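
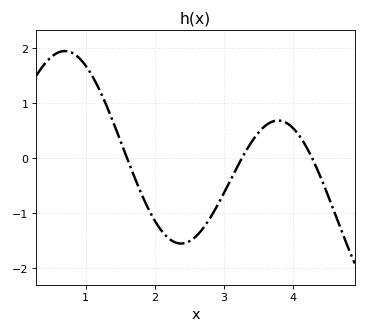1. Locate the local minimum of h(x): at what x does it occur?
2.38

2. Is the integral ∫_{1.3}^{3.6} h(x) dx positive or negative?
negative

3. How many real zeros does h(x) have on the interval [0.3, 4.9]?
3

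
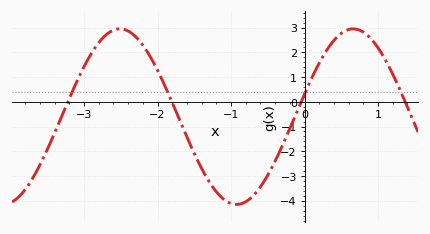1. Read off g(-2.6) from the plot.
2.9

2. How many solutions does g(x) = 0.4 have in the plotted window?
4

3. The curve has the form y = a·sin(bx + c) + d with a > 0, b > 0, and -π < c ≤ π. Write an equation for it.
y = 3.55sin(2x + 0.26) - 0.6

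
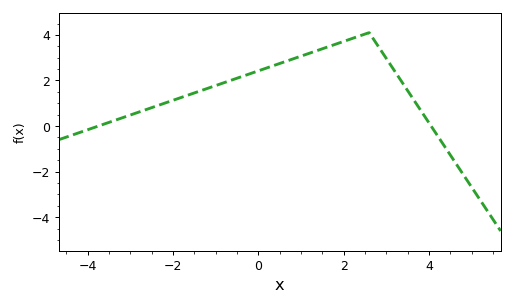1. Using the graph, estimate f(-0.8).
1.9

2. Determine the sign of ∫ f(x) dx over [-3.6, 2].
positive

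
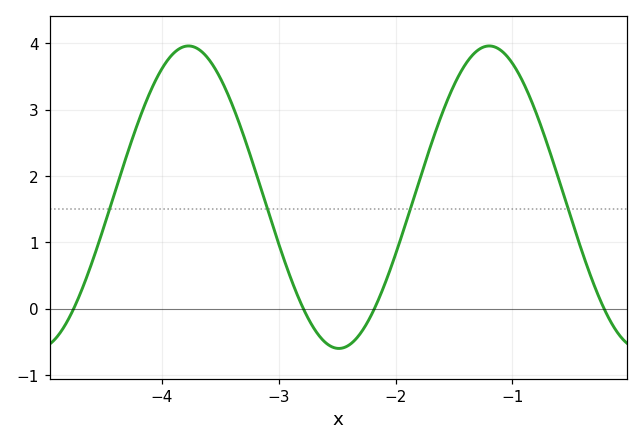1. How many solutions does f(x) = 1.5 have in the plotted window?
4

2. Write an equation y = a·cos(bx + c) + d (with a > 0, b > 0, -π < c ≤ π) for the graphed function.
y = 2.28cos(2.4x + 2.9) + 1.68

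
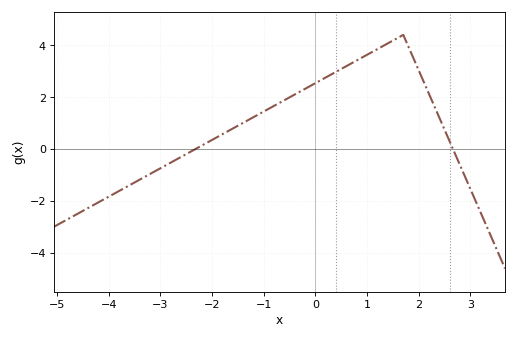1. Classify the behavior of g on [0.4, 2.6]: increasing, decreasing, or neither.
neither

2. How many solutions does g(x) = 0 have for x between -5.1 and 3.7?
2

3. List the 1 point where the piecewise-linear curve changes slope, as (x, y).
(1.7, 4.4)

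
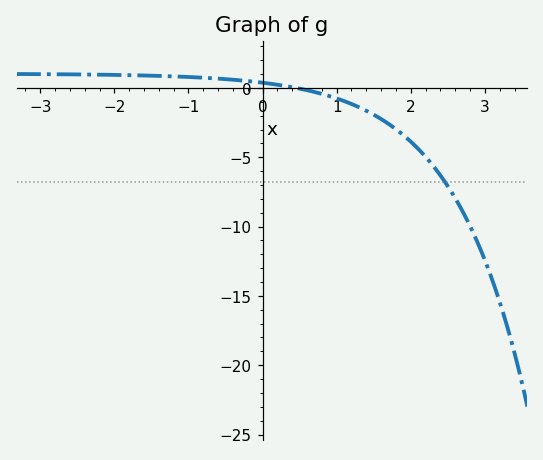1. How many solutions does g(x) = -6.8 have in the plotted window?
1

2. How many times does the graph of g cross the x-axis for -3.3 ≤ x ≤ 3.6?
1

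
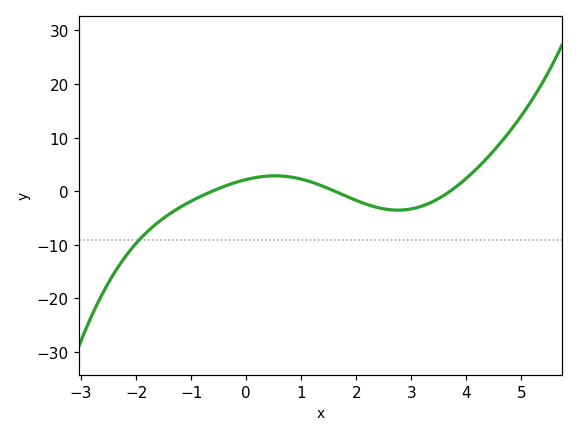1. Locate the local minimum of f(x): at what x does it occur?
2.76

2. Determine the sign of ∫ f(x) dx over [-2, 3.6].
negative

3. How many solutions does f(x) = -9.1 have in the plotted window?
1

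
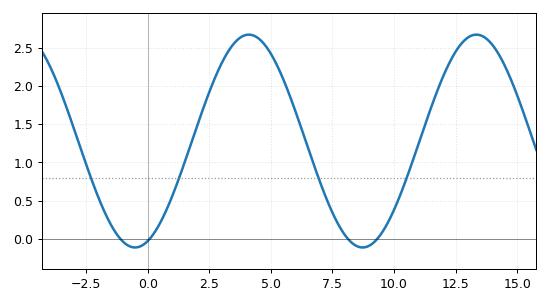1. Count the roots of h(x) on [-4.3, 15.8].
4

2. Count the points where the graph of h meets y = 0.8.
4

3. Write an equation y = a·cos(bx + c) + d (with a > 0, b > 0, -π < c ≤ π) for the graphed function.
y = 1.39cos(0.68x - 2.8) + 1.28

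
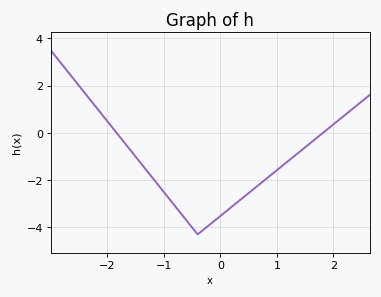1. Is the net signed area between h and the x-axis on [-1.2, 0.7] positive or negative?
negative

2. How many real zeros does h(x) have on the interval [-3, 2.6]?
2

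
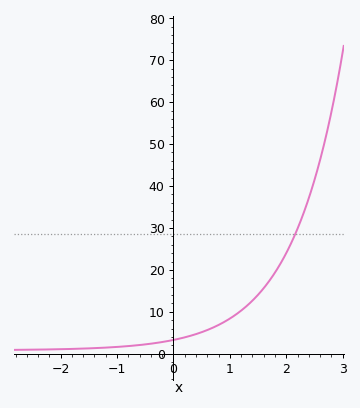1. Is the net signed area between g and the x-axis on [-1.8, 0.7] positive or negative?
positive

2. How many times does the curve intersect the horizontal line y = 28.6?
1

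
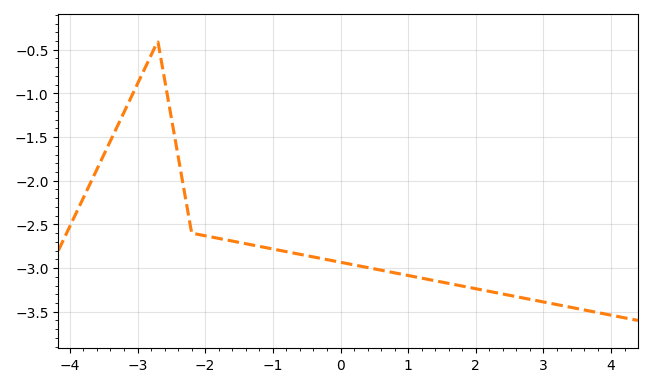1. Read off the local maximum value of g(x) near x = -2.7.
-0.402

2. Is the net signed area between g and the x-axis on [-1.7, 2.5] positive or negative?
negative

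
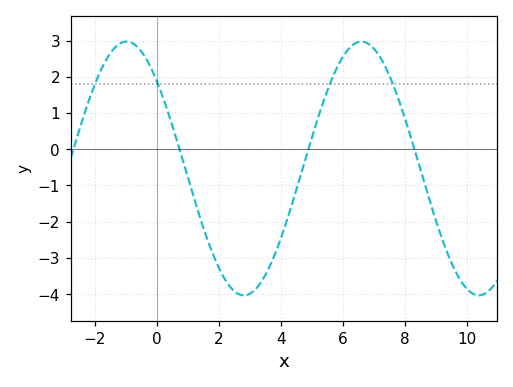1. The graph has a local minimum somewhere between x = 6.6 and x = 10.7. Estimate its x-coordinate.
10.4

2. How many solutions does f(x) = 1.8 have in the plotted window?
4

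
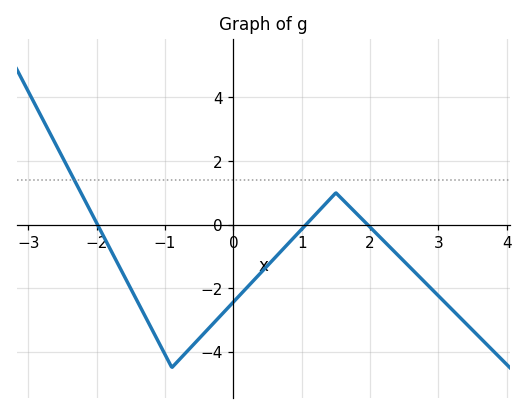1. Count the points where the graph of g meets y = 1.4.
1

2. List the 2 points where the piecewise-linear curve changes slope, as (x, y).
(-0.9, -4.5); (1.5, 1)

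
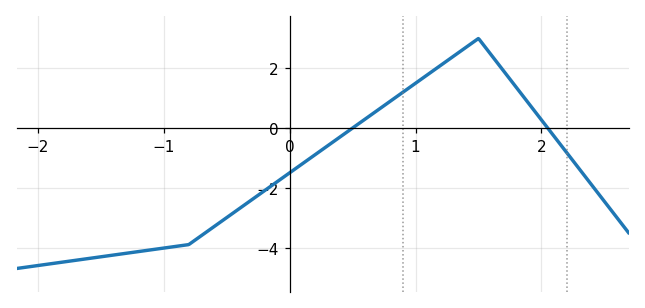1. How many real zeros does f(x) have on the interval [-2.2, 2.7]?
2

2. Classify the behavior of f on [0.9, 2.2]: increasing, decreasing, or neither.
neither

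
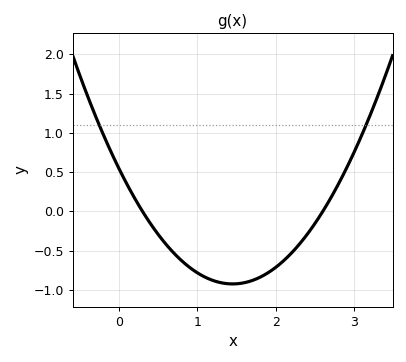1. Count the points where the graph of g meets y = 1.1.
2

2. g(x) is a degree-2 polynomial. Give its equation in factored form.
y = 0.7(x - 0.3)(x - 2.6)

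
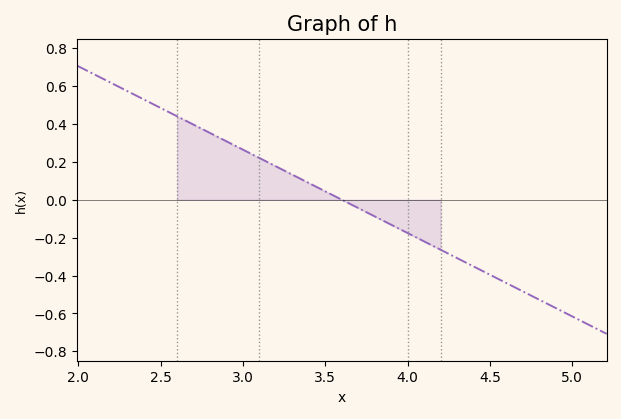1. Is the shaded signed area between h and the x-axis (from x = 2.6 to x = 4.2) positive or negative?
positive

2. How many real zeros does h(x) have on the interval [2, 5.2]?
1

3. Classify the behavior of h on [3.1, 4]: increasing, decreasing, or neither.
decreasing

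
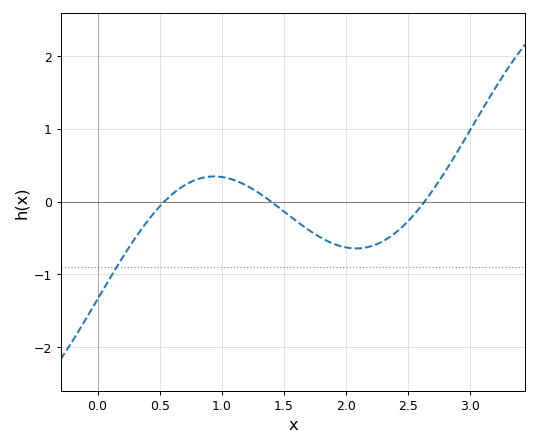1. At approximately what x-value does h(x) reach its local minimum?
2.08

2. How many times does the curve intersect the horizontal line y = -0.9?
1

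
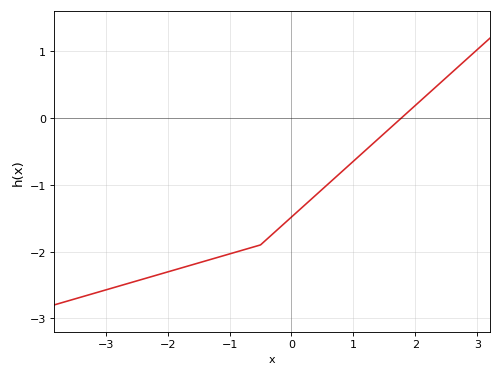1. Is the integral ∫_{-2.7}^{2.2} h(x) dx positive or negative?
negative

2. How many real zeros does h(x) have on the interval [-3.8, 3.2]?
1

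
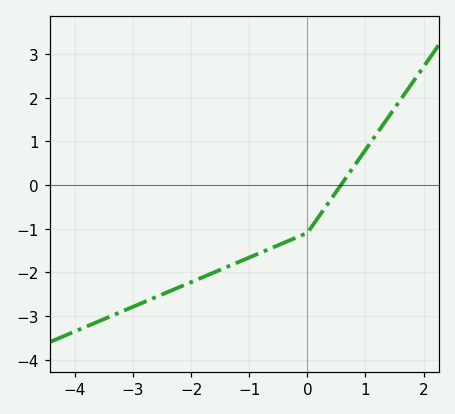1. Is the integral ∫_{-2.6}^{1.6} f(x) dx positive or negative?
negative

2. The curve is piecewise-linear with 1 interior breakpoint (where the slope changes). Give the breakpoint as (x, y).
(0, -1.1)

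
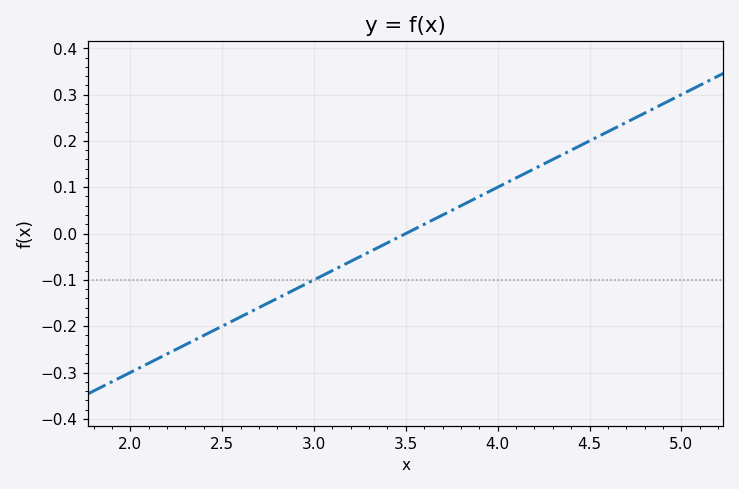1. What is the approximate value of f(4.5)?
0.2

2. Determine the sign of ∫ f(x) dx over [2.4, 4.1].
negative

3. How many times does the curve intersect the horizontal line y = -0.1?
1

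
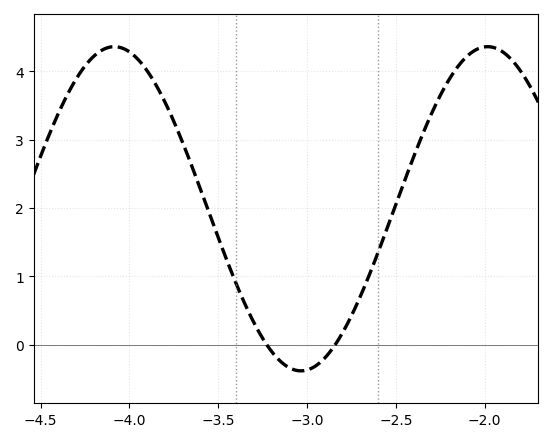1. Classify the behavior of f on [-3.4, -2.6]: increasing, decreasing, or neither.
neither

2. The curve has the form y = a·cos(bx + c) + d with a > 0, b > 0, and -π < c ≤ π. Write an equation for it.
y = 2.37cos(2.99x - 0.352) + 1.99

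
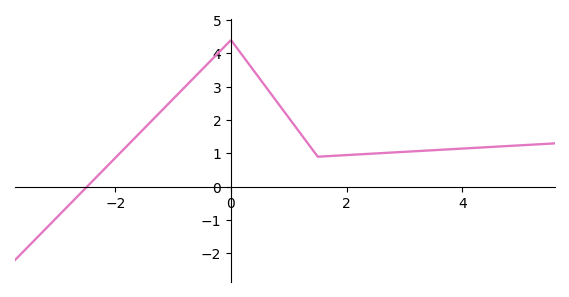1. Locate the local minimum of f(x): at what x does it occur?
1.5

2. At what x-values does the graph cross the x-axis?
-2.49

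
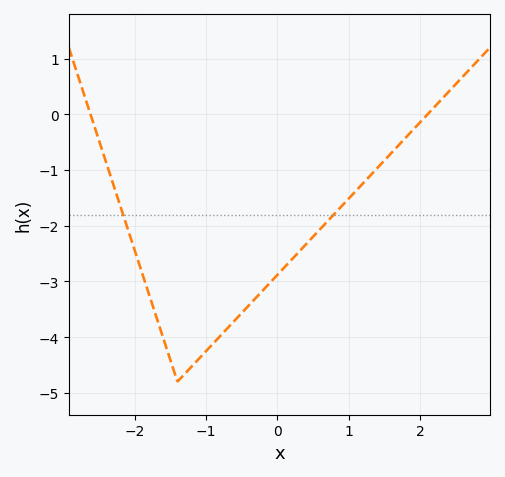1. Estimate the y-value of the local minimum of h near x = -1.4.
-4.8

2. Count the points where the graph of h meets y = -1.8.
2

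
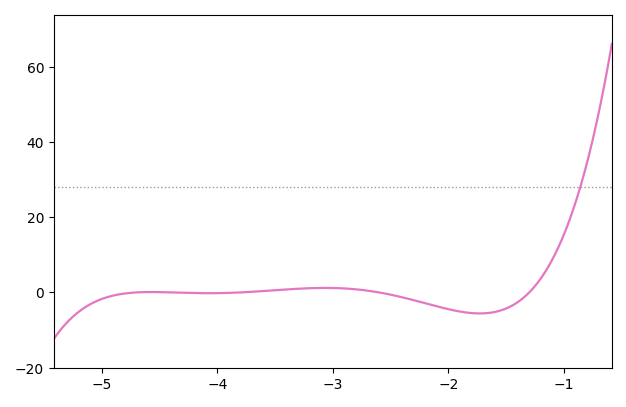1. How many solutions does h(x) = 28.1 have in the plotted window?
1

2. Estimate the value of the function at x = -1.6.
-5.21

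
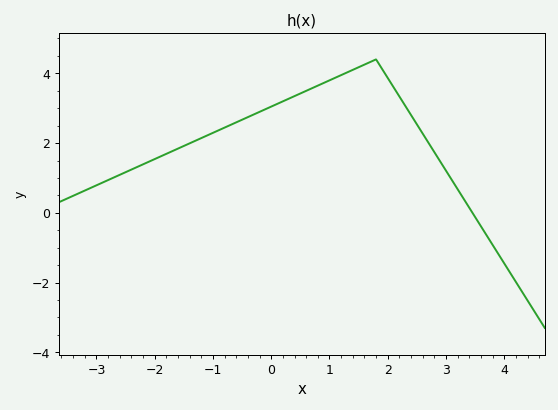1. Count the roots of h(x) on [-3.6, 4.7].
1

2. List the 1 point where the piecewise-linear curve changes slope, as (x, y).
(1.8, 4.4)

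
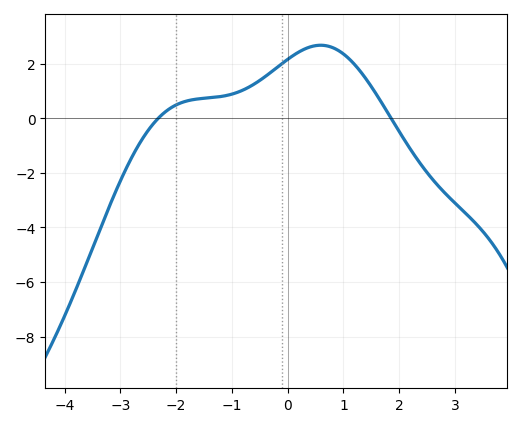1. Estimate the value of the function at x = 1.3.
1.8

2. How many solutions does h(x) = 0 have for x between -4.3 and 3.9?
2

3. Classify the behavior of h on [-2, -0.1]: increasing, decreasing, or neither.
increasing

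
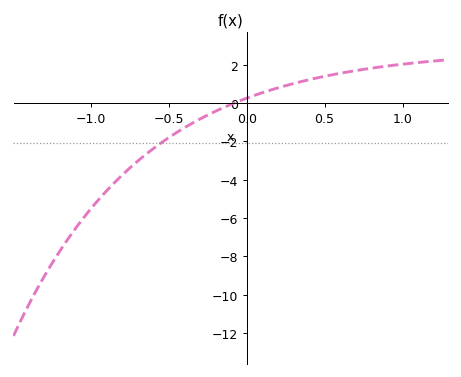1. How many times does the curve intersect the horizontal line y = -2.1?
1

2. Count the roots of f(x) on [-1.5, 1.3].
1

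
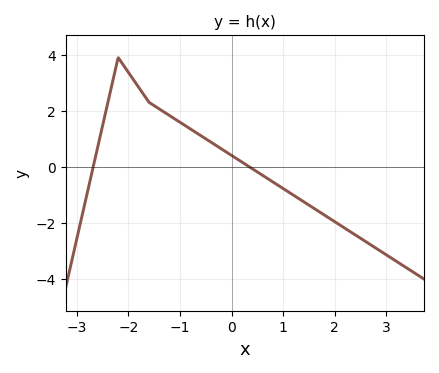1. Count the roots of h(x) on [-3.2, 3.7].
2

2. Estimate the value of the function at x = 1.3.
-1.2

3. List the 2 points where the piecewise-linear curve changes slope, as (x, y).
(-2.2, 3.9); (-1.6, 2.3)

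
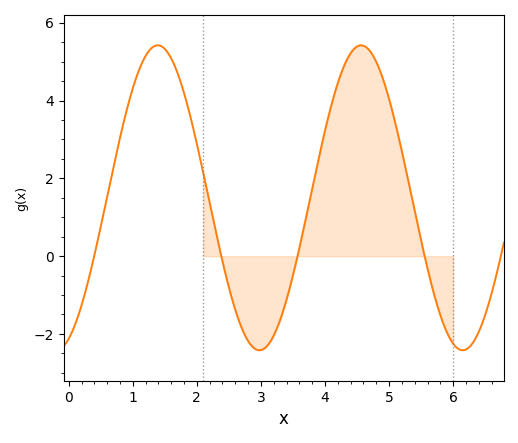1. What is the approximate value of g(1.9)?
3.58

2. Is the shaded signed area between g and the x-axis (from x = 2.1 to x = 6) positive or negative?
positive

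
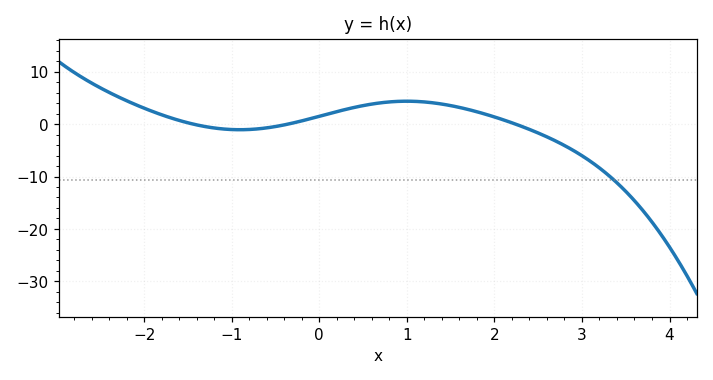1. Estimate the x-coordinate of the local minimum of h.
-0.9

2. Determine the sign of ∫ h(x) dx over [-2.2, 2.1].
positive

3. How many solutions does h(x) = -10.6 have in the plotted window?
1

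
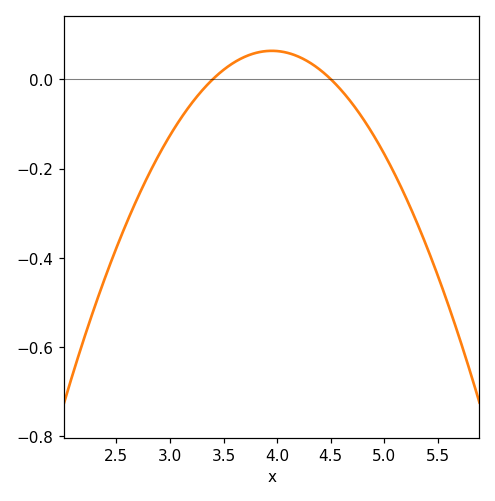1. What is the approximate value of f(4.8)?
-0.088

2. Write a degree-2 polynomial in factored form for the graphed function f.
y = -0.21(x - 3.4)(x - 4.5)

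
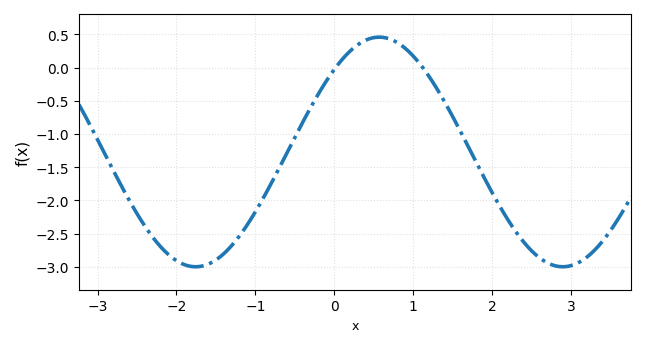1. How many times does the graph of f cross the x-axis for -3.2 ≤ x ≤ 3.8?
2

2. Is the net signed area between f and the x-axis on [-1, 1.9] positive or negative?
negative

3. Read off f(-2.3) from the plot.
-2.56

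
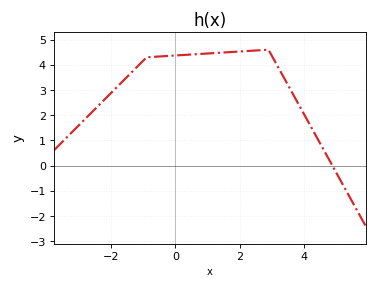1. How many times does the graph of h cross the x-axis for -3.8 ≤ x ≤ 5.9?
1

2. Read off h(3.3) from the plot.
3.7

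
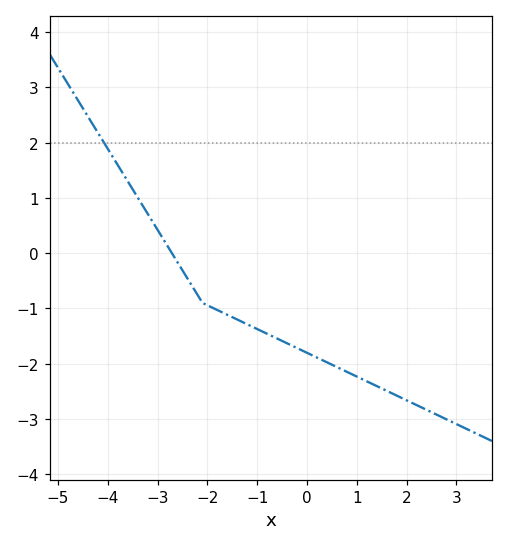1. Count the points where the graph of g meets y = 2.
1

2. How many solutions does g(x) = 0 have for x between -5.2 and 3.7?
1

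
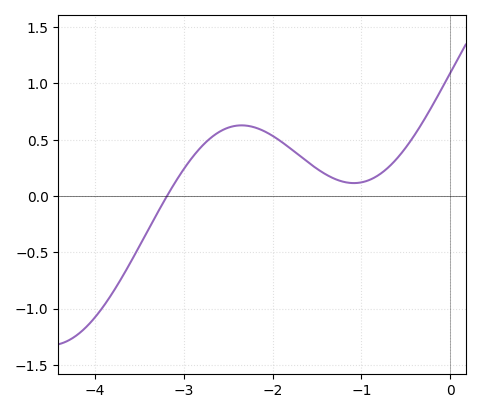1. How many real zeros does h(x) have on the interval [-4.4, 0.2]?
1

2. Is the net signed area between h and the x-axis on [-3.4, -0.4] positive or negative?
positive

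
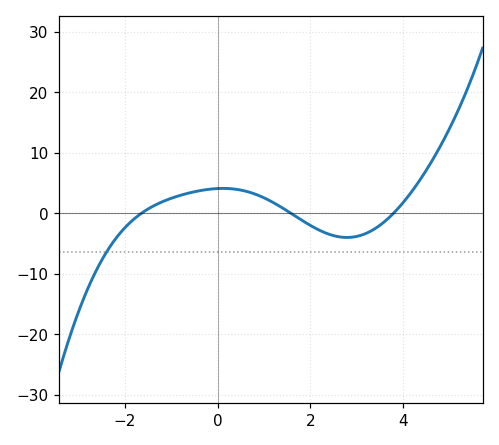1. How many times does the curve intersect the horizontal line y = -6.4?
1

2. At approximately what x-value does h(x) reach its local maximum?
0.2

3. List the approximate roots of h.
-1.6, 1.6, 3.8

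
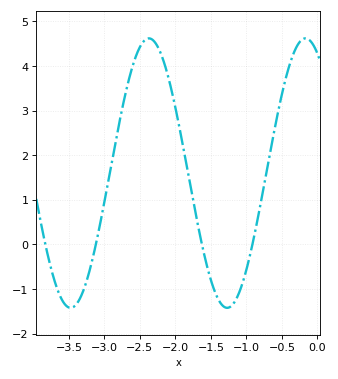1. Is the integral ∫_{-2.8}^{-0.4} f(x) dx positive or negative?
positive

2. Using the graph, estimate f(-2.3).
4.55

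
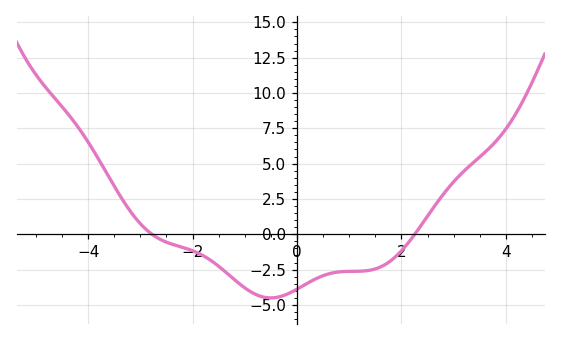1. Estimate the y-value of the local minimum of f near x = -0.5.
-4.51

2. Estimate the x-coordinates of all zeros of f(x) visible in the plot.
-2.78, 2.26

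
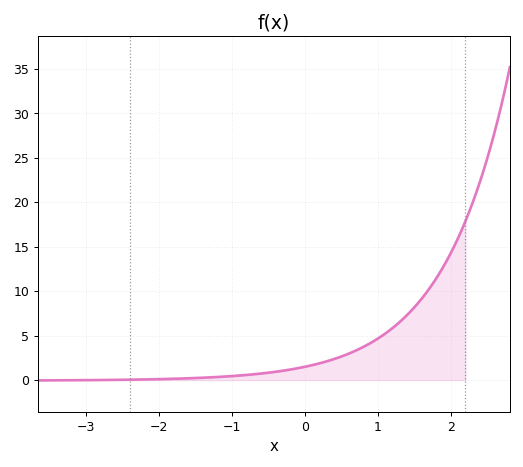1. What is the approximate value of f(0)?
1.5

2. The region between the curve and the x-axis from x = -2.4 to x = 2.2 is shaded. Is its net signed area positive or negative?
positive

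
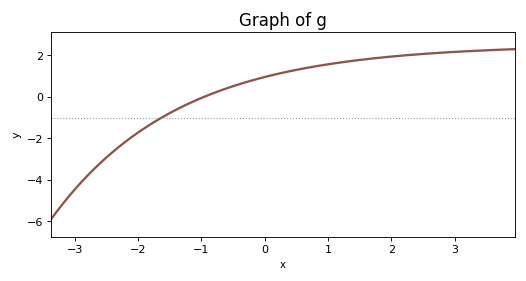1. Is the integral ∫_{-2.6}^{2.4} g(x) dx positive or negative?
positive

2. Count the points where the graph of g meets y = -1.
1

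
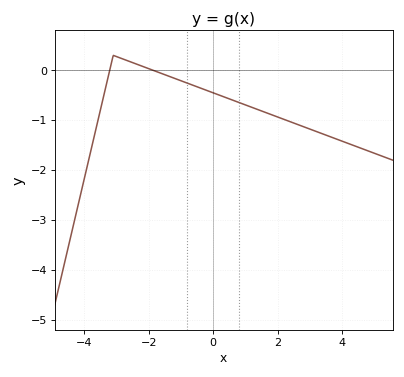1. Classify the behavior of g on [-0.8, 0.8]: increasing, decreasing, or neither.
decreasing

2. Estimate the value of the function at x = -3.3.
-0.3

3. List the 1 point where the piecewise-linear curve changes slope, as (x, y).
(-3.1, 0.3)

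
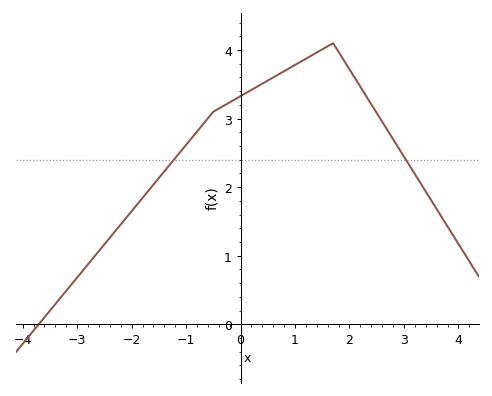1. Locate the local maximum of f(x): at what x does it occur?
1.6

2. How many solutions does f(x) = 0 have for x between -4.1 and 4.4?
1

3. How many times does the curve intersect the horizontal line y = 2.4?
2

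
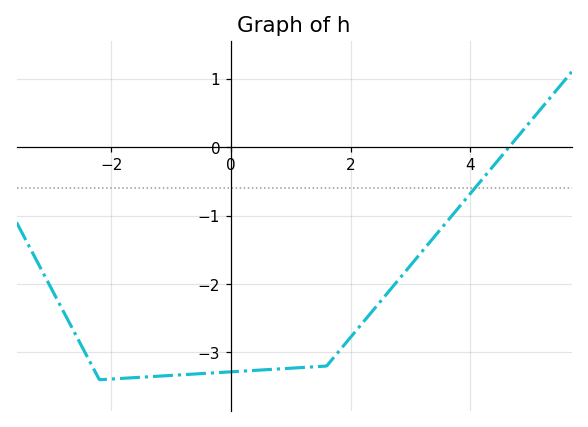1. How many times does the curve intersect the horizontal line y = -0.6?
1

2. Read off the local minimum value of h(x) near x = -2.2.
-3.4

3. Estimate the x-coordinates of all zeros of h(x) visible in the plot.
4.6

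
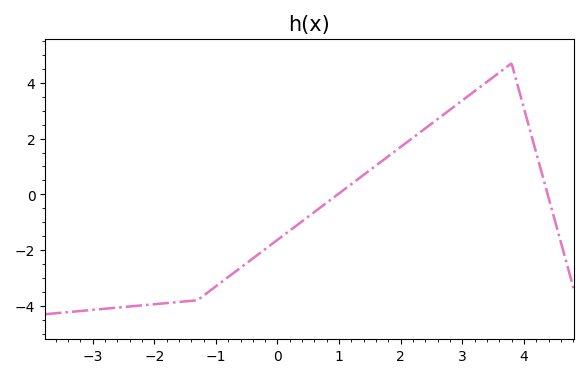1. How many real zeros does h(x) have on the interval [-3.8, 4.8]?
2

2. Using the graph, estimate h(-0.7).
-2.8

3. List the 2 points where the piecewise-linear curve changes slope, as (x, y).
(-1.3, -3.8); (3.8, 4.7)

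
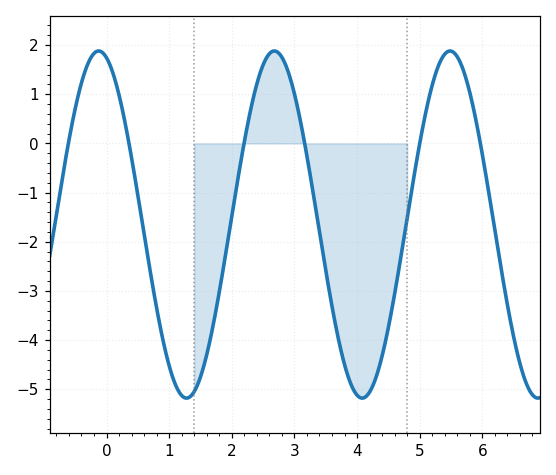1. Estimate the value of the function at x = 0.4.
-0.295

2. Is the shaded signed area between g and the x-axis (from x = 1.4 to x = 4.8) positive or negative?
negative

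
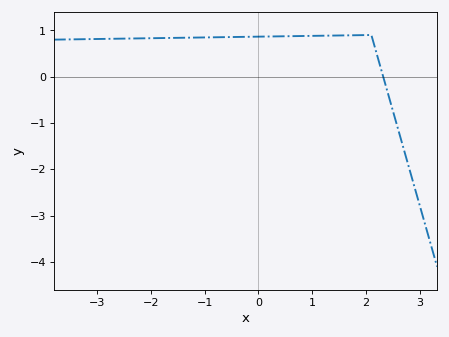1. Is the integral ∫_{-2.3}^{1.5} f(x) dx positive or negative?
positive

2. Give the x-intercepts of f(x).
2.32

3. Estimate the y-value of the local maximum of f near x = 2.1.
0.9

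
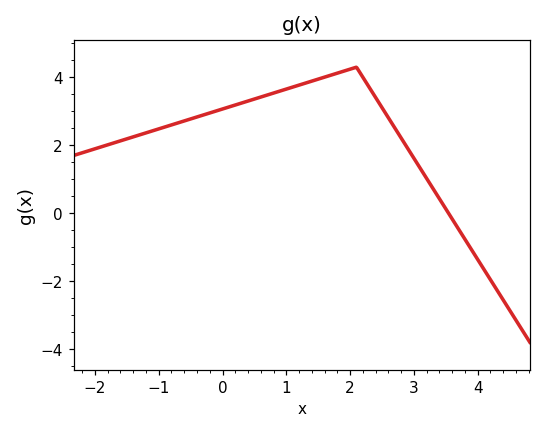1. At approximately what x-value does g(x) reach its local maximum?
2.1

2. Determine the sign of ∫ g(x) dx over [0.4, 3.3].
positive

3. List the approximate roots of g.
3.5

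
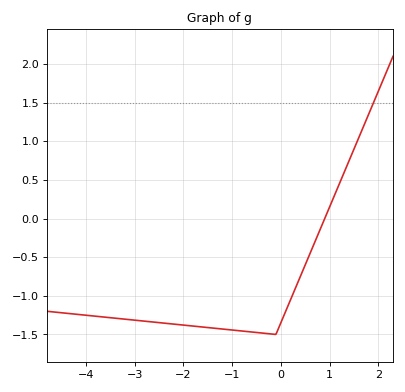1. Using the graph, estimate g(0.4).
-0.75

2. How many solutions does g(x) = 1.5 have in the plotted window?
1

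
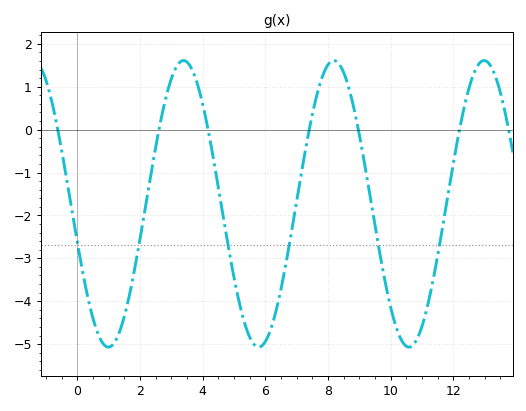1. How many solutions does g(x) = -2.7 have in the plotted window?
6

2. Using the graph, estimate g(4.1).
0.27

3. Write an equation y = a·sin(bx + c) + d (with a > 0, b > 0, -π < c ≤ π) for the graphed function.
y = 3.34sin(1.31x - 2.87) - 1.73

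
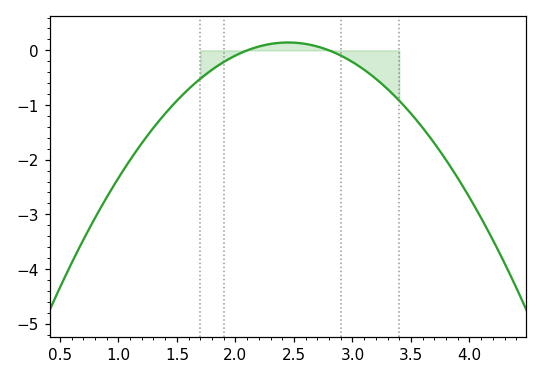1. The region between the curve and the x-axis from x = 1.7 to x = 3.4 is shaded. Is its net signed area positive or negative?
negative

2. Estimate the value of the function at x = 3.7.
-1.7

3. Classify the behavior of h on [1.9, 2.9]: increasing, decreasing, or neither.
neither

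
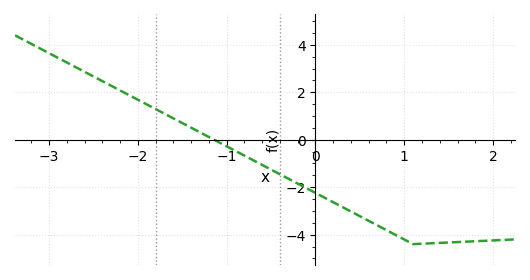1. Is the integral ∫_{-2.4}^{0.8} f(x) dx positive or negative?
negative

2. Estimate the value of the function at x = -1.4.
0.505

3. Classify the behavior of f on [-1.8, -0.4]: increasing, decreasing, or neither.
decreasing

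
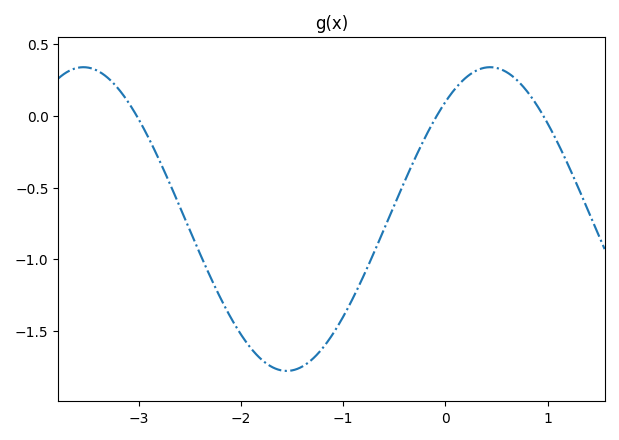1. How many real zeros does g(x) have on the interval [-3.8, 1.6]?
3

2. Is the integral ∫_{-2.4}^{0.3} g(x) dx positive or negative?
negative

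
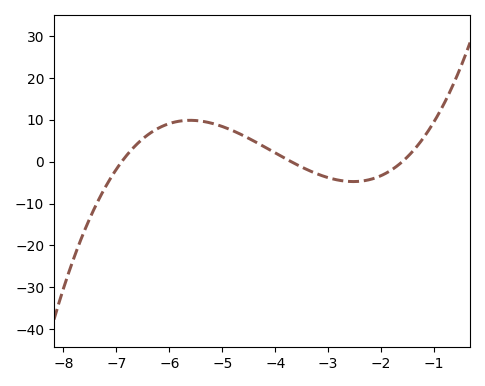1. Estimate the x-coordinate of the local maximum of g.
-5.6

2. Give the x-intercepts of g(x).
-6.8, -3.8, -1.6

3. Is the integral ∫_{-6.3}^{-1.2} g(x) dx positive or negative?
positive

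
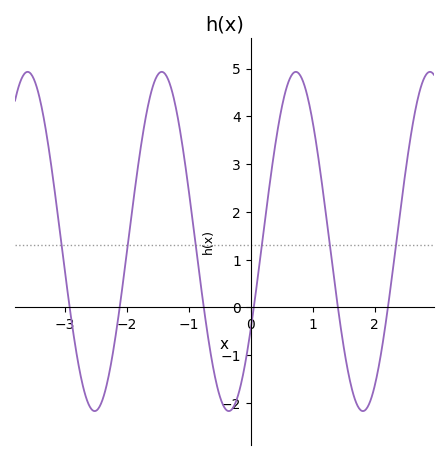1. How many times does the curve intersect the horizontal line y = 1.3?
6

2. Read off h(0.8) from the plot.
4.85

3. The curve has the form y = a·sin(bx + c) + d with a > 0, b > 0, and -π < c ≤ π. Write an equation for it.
y = 3.55sin(2.9x - 0.542) + 1.38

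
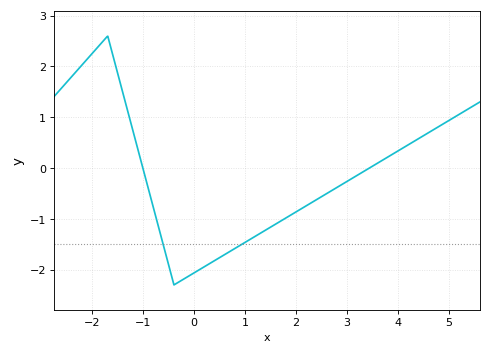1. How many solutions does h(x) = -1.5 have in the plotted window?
2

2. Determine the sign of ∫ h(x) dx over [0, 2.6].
negative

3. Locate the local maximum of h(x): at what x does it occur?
-1.8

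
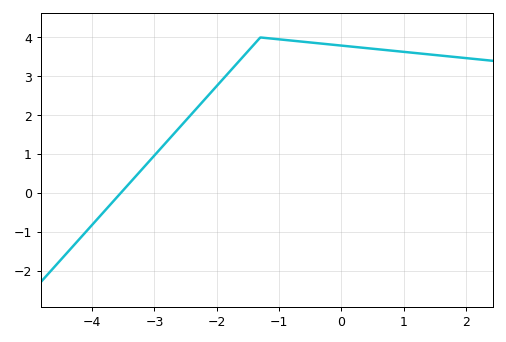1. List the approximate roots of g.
-3.5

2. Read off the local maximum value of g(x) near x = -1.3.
4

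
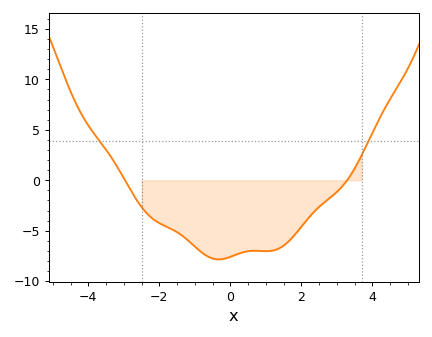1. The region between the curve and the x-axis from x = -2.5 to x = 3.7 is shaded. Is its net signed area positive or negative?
negative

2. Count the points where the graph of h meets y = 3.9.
2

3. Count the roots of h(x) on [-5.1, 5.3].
2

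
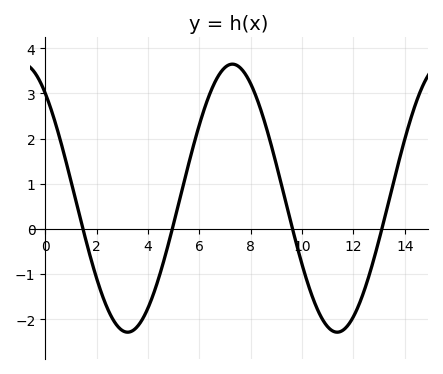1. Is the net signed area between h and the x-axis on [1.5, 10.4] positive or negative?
positive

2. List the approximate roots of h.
1.4, 5, 9.6, 13.2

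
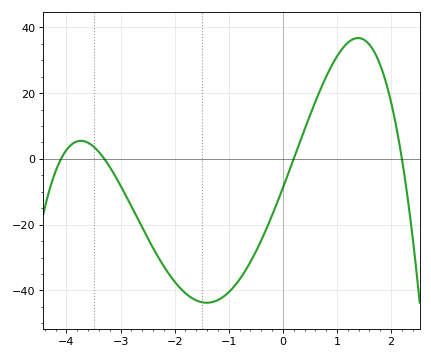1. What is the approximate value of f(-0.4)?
-24.8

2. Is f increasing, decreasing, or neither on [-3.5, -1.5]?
decreasing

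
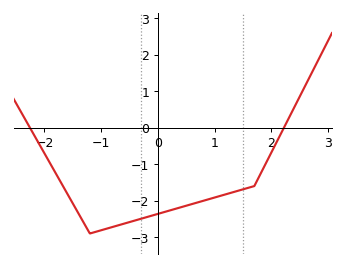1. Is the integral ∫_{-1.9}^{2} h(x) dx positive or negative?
negative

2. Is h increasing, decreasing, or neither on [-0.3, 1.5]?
increasing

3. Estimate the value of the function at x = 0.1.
-2.3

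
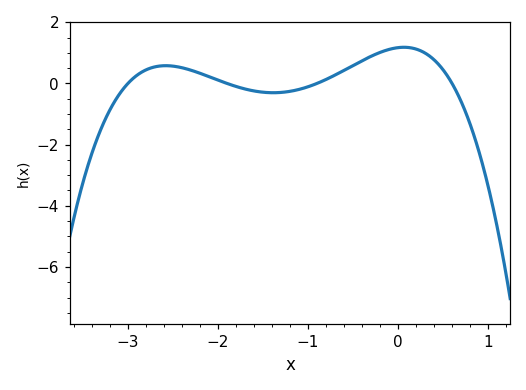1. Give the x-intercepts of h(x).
-3, -1.9, -0.9, 0.6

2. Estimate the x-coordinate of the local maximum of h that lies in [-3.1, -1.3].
-2.6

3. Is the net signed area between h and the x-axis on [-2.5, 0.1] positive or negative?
positive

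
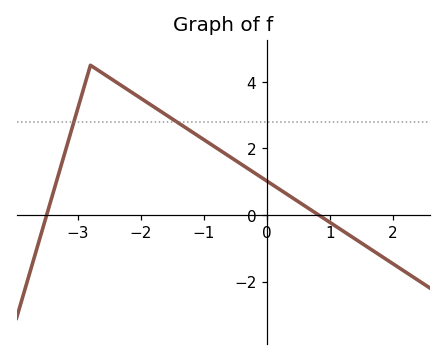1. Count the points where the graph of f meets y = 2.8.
2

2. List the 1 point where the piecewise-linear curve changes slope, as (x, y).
(-2.8, 4.5)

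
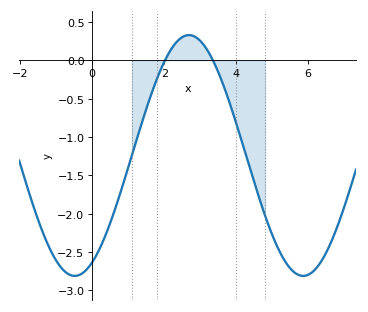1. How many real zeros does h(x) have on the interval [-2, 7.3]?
2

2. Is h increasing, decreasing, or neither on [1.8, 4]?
neither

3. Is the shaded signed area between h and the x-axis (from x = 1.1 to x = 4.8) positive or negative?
negative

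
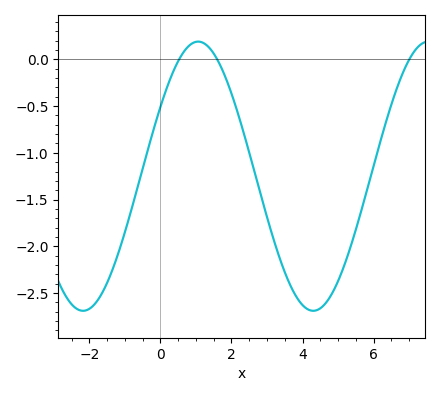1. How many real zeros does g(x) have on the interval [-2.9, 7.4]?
3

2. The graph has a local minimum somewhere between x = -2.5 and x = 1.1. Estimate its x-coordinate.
-2.2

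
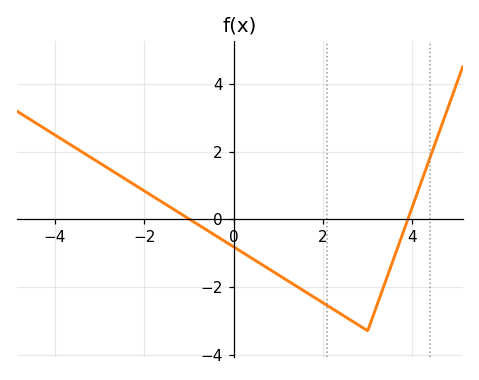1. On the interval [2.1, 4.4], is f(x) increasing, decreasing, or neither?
neither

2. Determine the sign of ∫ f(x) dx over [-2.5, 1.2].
negative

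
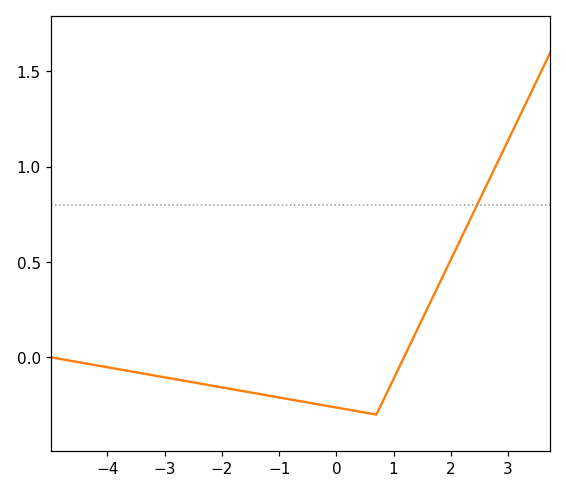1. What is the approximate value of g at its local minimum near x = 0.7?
-0.3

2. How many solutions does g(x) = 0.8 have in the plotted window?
1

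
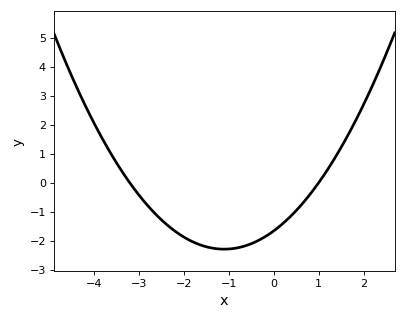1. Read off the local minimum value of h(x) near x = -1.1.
-2.3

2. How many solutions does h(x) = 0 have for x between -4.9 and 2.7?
2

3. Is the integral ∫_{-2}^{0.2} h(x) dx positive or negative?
negative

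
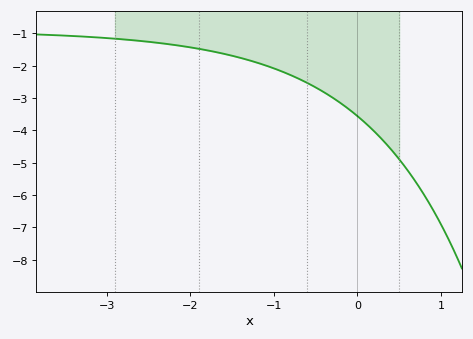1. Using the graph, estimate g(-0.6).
-2.53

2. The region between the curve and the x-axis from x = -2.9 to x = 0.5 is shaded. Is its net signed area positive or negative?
negative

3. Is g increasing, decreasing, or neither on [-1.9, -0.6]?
decreasing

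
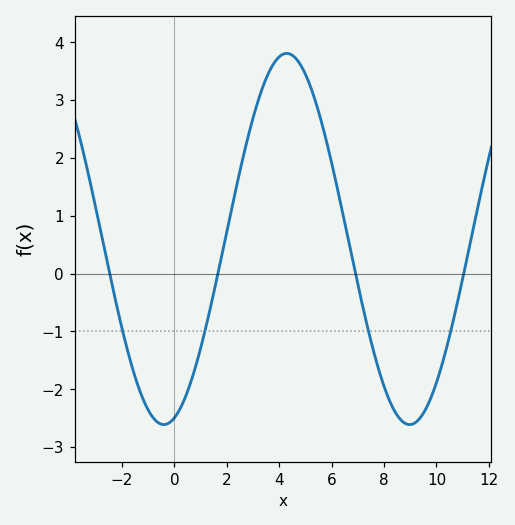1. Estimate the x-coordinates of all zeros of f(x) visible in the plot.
-2.47, 1.66, 6.91, 11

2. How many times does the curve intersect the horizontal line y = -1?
4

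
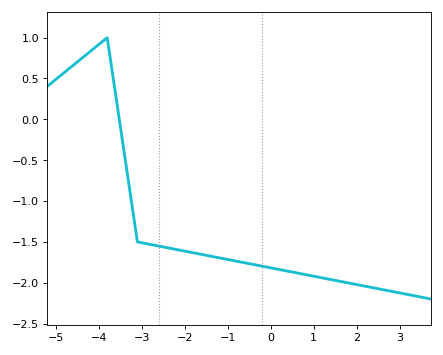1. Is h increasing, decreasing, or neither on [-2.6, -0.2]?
decreasing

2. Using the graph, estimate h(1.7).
-1.99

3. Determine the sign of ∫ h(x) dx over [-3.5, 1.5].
negative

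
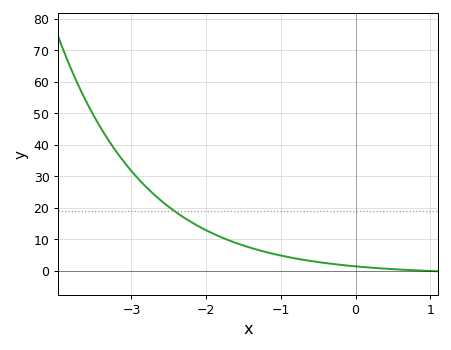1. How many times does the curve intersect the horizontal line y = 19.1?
1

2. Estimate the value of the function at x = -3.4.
45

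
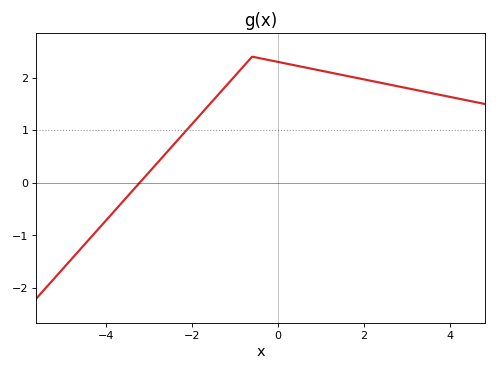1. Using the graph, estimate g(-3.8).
-0.536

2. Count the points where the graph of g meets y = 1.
1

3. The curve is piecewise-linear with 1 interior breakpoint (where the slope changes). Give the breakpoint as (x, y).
(-0.6, 2.4)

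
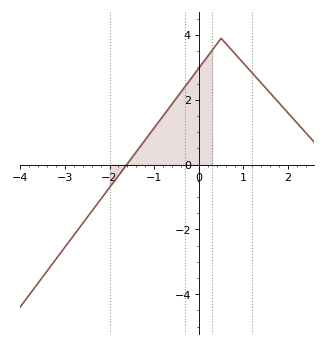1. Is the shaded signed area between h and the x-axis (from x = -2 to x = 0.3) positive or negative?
positive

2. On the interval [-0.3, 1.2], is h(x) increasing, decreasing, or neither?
neither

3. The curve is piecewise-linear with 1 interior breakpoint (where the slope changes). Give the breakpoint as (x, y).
(0.5, 3.9)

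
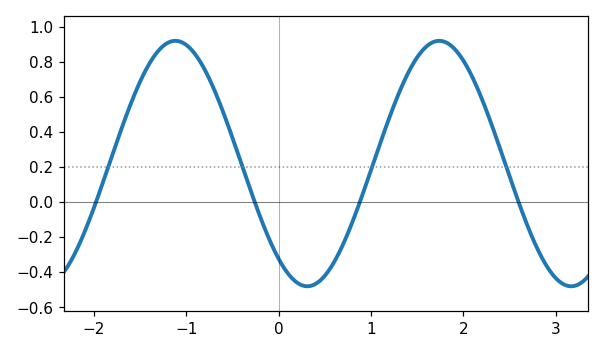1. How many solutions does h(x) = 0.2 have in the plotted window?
4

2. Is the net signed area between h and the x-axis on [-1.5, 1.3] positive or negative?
positive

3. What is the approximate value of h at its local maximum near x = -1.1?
0.92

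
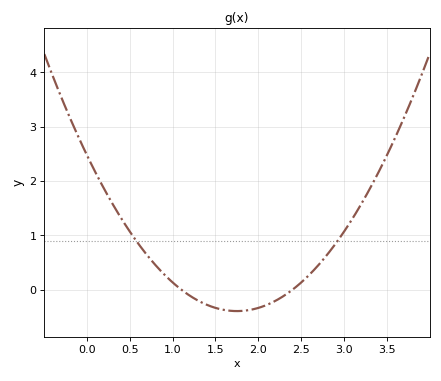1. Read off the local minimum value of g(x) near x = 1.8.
-0.4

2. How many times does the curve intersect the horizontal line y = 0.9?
2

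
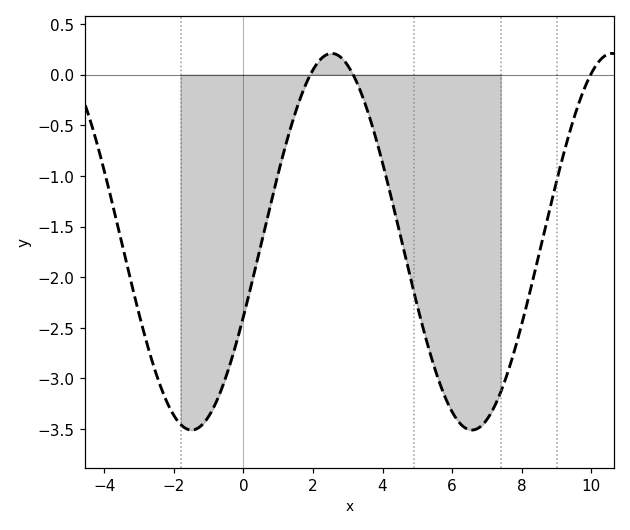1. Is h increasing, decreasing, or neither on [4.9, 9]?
neither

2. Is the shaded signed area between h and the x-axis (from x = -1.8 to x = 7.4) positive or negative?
negative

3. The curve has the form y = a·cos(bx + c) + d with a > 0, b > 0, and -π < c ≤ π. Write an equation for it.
y = 1.86cos(0.78x - 1.98) - 1.65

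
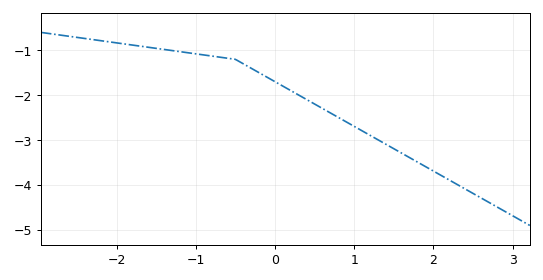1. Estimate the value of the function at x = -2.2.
-0.8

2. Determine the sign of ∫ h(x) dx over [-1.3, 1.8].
negative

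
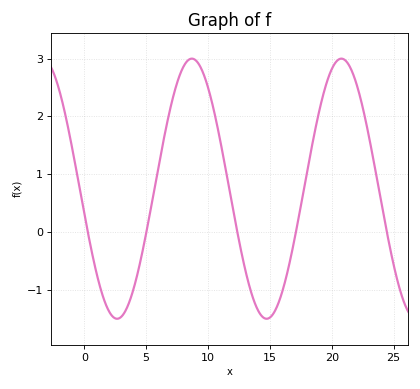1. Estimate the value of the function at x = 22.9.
1.76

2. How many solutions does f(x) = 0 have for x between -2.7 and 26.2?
5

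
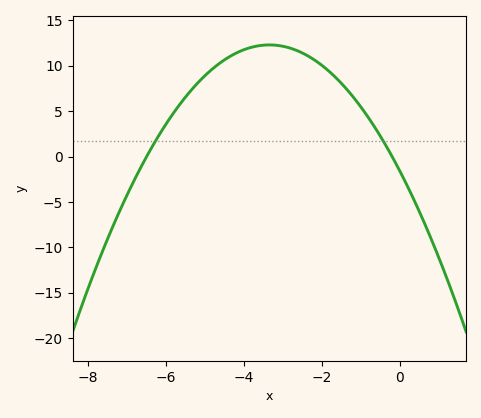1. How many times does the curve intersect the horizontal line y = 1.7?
2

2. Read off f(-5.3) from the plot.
7.59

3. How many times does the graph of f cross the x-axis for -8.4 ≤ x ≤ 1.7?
2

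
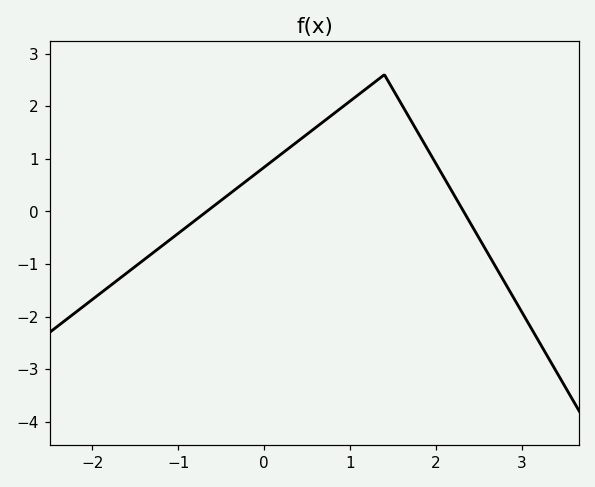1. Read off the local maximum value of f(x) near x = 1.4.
2.6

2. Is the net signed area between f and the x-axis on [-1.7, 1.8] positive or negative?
positive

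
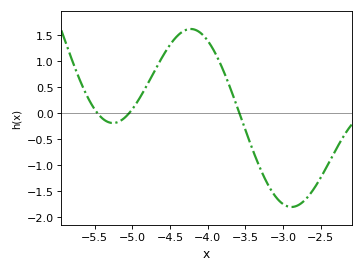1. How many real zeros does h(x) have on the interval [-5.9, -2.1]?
3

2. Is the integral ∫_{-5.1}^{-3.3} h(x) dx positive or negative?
positive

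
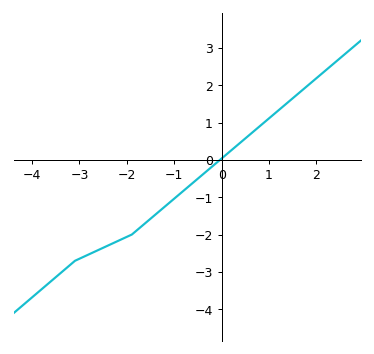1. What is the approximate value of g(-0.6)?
-0.604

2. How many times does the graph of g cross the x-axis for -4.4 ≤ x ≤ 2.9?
1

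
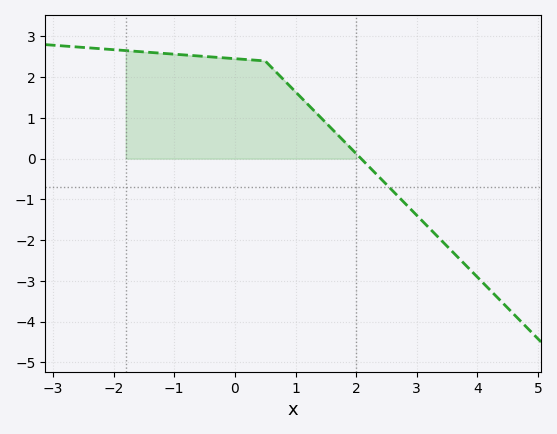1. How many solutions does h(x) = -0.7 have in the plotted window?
1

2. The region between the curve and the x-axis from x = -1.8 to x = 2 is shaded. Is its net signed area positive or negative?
positive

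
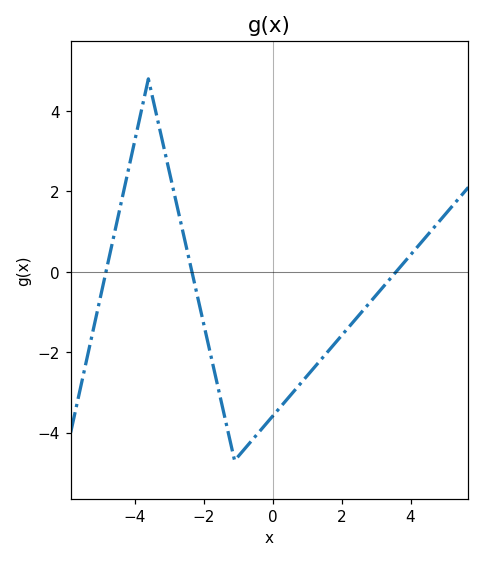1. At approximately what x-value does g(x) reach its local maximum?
-3.6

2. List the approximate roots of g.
-4.83, -2.34, 3.58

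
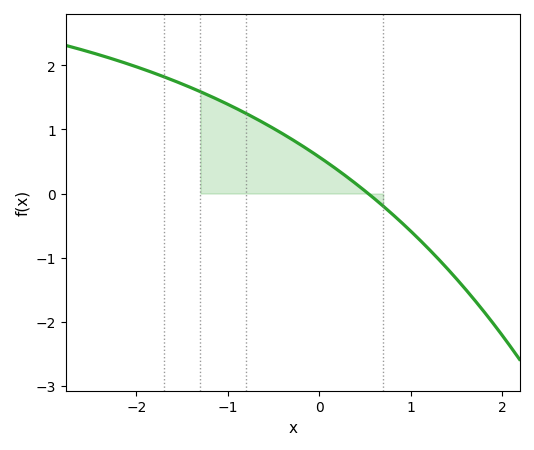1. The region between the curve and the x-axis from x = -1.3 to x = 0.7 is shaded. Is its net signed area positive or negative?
positive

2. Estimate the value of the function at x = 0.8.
-0.3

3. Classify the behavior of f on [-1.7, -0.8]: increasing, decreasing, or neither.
decreasing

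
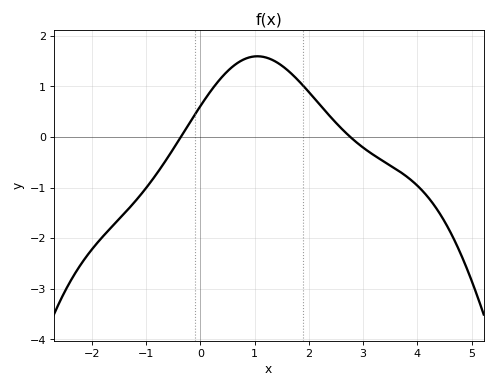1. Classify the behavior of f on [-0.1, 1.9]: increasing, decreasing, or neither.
neither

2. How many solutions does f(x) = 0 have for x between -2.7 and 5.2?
2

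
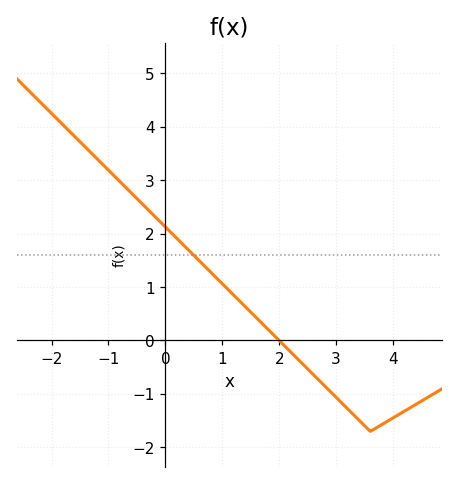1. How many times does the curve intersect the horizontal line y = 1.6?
1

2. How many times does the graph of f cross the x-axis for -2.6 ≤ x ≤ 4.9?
1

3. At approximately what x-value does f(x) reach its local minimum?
3.6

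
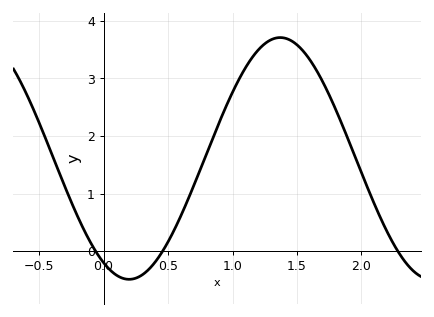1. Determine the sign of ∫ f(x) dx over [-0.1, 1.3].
positive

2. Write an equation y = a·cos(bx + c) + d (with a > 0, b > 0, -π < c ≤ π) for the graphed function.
y = 2.1cos(2.7x + 2.6) + 1.61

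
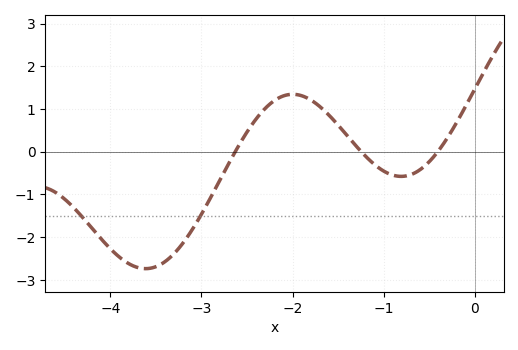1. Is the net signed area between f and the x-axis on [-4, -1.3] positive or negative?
negative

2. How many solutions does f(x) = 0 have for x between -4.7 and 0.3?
3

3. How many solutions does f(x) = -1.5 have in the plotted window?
2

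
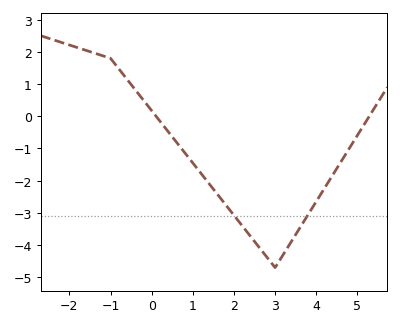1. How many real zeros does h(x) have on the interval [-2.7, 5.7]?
2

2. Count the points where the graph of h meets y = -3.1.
2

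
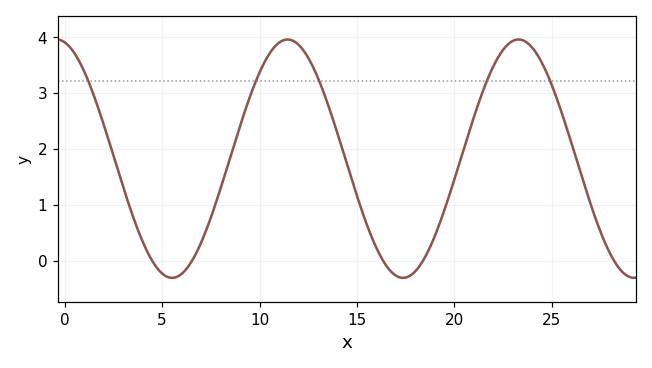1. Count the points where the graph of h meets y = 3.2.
5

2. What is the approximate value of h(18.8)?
0.3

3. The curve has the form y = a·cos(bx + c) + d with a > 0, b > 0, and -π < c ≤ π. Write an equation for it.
y = 2.13cos(0.53x + 0.22) + 1.82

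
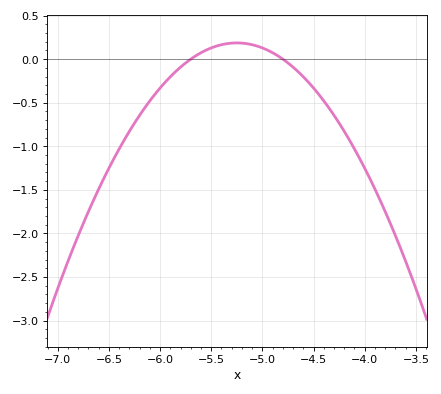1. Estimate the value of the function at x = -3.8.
-1.75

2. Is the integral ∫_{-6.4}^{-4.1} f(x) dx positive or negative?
negative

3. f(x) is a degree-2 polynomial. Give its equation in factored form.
y = -0.92(x + 5.7)(x + 4.8)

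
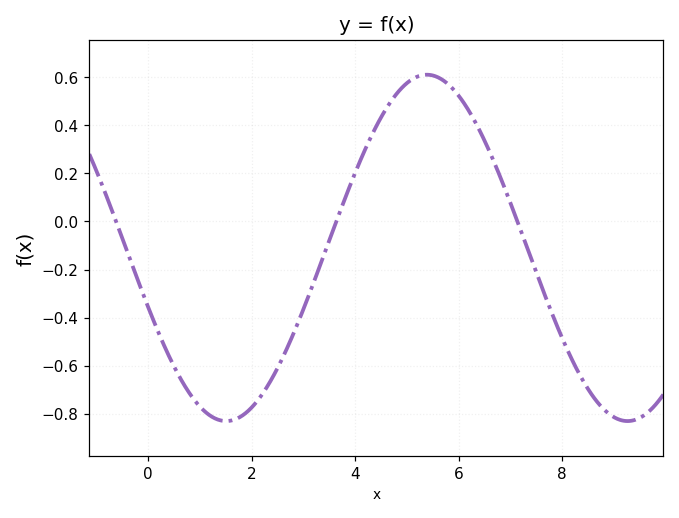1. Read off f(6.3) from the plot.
0.421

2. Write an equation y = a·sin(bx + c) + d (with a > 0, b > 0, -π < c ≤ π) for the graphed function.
y = 0.72sin(0.81x - 2.79) - 0.11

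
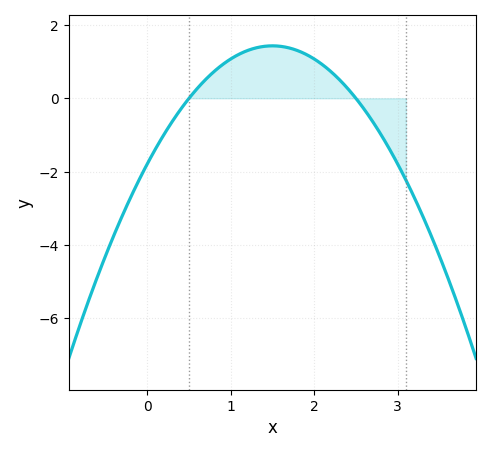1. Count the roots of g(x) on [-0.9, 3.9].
2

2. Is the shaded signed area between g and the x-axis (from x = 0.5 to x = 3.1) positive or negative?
positive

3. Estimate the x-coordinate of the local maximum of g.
1.5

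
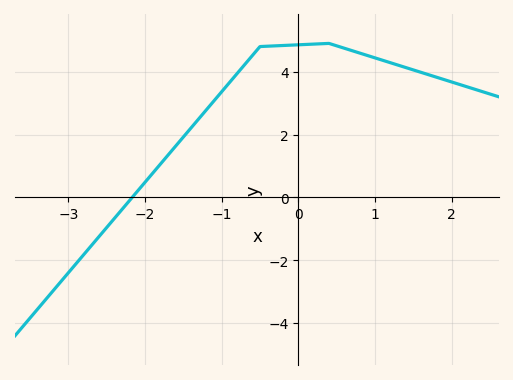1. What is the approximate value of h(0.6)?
4.75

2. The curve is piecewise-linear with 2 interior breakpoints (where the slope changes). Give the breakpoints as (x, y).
(-0.5, 4.8); (0.4, 4.9)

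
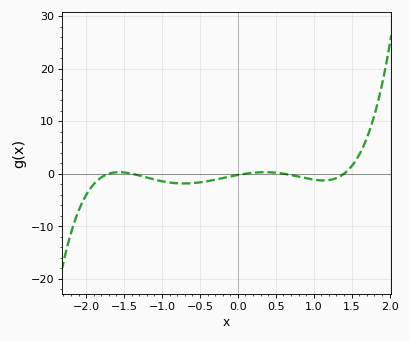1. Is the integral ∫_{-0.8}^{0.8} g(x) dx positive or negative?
negative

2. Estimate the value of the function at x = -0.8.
-2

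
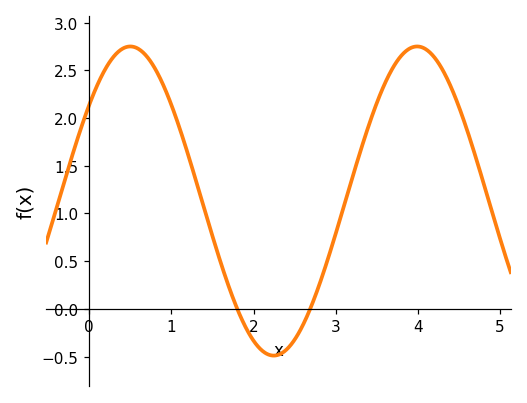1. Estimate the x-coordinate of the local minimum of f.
2.25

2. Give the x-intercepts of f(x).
1.8, 2.69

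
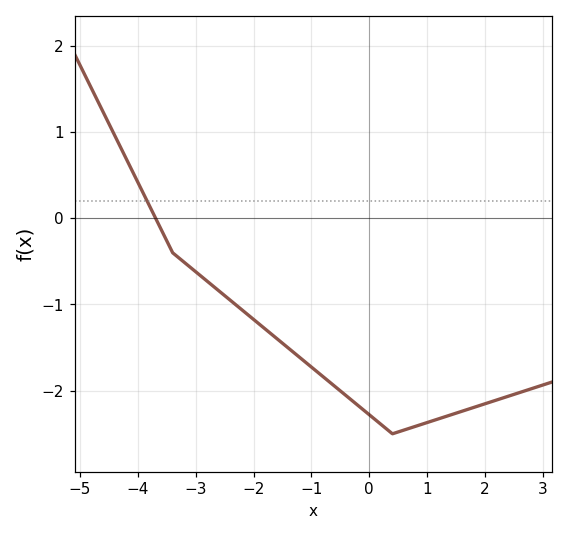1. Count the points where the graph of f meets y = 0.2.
1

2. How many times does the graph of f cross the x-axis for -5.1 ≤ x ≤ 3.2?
1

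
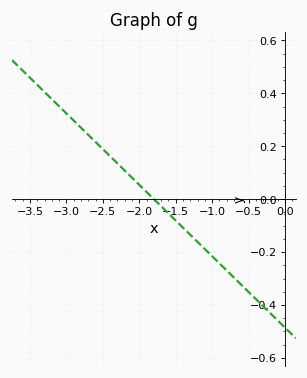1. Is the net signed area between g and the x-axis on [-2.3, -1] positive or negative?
negative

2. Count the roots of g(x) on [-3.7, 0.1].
1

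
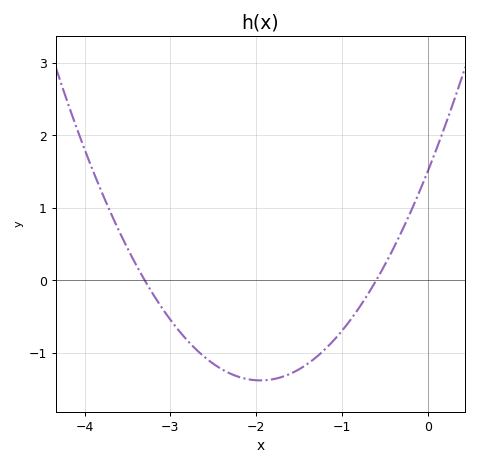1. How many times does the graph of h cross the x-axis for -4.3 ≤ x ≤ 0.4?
2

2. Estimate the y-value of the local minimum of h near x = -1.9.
-1.4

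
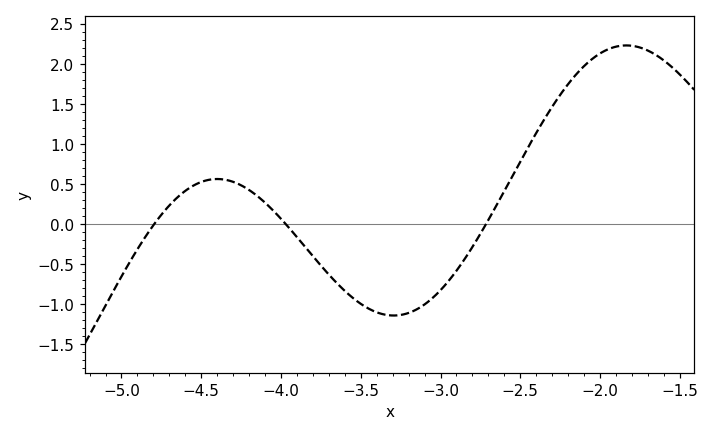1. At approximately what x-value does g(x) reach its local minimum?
-3.3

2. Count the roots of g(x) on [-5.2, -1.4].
3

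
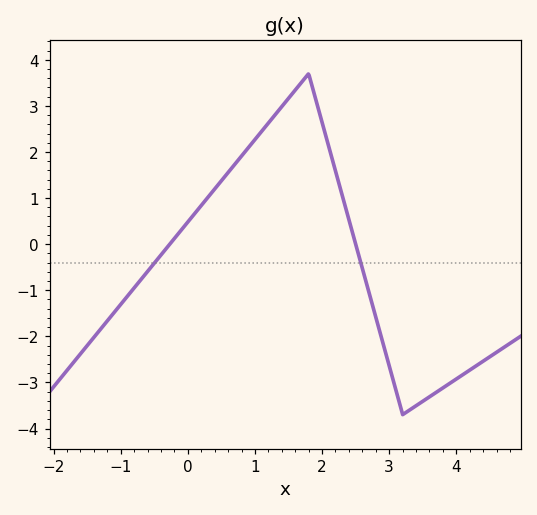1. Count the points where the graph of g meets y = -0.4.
2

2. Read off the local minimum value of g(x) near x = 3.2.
-3.7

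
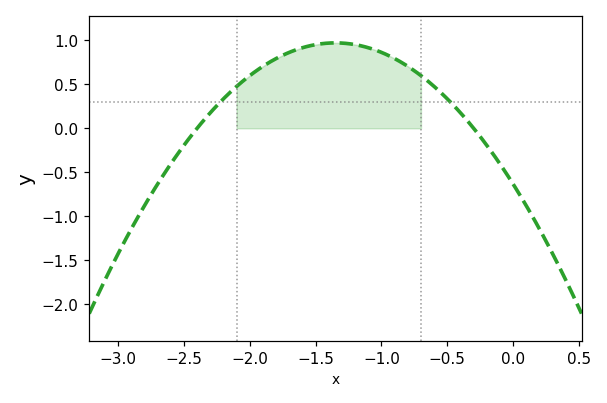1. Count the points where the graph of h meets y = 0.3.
2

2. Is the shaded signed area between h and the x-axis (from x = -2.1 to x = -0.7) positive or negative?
positive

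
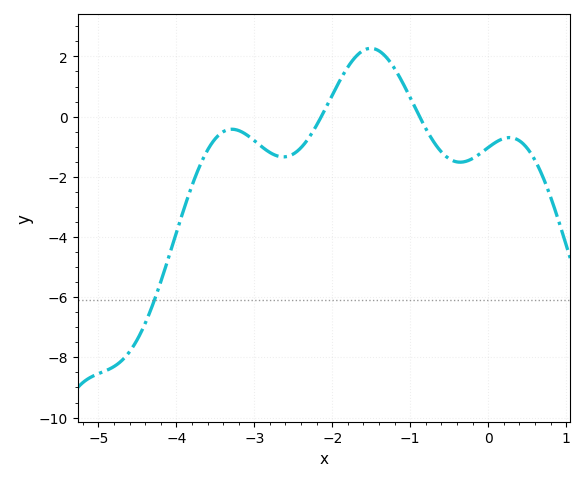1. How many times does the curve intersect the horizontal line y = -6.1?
1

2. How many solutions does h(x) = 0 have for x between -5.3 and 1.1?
2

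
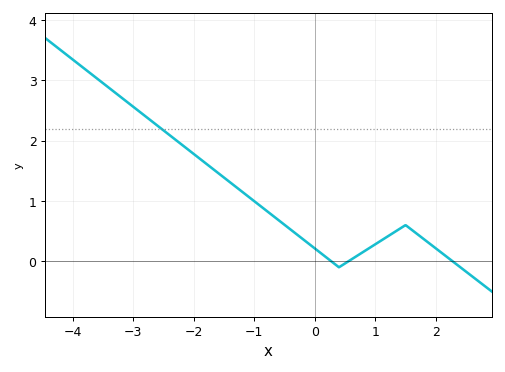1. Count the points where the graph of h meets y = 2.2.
1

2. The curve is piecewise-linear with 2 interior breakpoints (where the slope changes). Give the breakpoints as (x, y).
(0.4, -0.1); (1.5, 0.6)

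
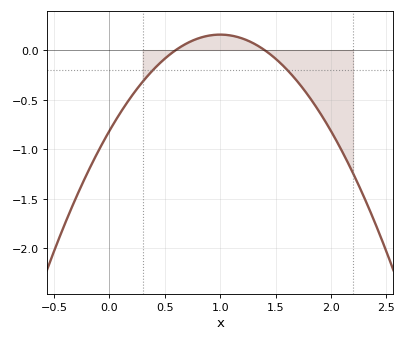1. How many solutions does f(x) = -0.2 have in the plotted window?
2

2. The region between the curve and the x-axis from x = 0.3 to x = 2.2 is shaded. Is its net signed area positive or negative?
negative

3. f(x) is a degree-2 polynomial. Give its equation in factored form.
y = -0.97(x - 0.6)(x - 1.4)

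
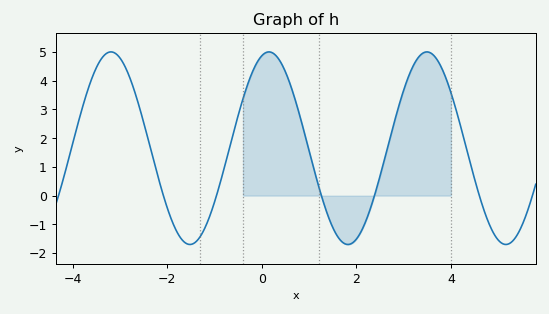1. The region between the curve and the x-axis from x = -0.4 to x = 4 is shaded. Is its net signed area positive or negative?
positive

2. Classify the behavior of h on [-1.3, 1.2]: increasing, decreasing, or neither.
neither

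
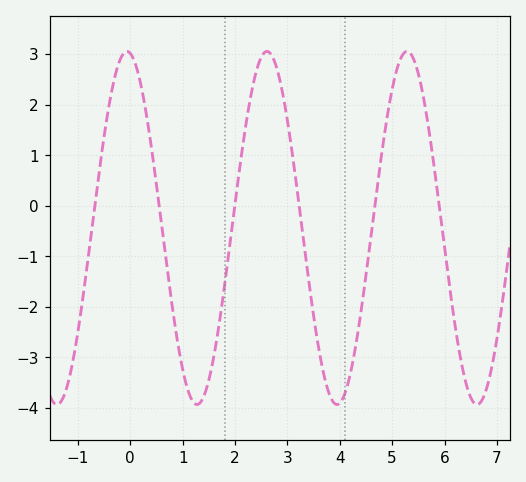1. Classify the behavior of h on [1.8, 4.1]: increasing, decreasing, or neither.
neither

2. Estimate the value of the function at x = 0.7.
-1.2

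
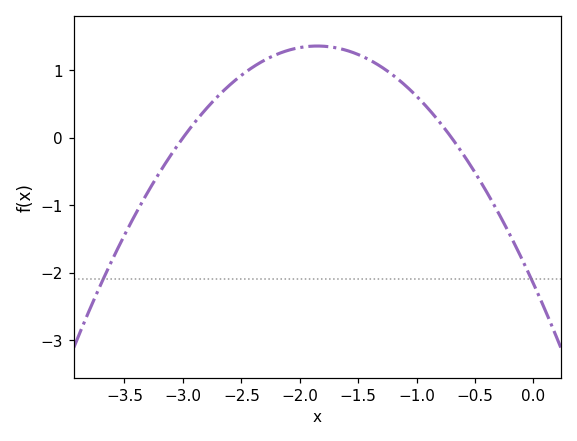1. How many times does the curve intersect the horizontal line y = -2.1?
2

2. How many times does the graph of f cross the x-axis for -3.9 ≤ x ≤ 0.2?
2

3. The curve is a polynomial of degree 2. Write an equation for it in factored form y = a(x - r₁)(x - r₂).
y = -1.03(x + 3)(x + 0.7)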